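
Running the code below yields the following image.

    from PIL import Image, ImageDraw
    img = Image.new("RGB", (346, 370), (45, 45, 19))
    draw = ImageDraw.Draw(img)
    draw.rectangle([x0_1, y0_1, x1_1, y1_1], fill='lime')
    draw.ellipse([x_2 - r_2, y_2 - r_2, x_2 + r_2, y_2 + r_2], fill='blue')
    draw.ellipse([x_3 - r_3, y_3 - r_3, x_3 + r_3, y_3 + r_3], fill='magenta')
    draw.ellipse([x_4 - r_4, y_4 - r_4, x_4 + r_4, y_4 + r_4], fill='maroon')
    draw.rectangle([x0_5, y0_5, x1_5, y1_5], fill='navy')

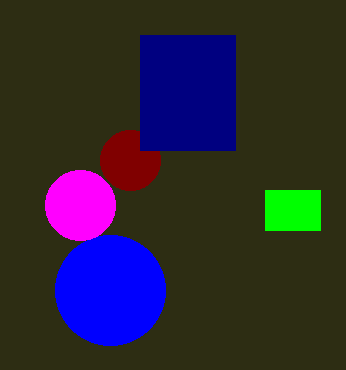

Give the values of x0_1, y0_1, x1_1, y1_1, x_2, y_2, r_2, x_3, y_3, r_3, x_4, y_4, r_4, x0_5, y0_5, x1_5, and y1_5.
x0_1 = 265
y0_1 = 190
x1_1 = 320
y1_1 = 230
x_2 = 110
y_2 = 290
r_2 = 55
x_3 = 80
y_3 = 205
r_3 = 35
x_4 = 130
y_4 = 160
r_4 = 30
x0_5 = 140
y0_5 = 35
x1_5 = 235
y1_5 = 150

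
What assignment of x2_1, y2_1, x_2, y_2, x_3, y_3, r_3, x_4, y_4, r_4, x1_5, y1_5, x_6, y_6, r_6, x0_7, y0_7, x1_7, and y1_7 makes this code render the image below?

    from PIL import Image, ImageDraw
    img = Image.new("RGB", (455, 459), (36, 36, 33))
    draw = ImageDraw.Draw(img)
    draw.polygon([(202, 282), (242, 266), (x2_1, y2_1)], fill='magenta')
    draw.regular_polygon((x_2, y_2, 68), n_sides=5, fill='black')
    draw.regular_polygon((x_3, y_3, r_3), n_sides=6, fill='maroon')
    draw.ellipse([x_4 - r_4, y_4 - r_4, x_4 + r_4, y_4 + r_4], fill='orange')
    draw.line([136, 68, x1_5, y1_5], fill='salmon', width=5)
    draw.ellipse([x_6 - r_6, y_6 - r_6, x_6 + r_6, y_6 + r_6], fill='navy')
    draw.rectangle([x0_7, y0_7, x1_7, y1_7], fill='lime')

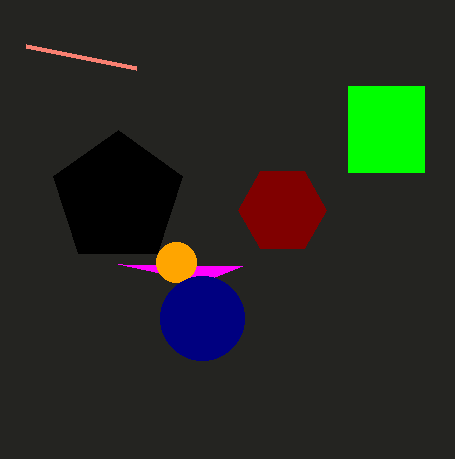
x2_1 = 118
y2_1 = 264
x_2 = 118
y_2 = 198
x_3 = 282
y_3 = 210
r_3 = 44
x_4 = 176
y_4 = 262
r_4 = 20
x1_5 = 26
y1_5 = 46
x_6 = 202
y_6 = 318
r_6 = 42
x0_7 = 348
y0_7 = 86
x1_7 = 424
y1_7 = 172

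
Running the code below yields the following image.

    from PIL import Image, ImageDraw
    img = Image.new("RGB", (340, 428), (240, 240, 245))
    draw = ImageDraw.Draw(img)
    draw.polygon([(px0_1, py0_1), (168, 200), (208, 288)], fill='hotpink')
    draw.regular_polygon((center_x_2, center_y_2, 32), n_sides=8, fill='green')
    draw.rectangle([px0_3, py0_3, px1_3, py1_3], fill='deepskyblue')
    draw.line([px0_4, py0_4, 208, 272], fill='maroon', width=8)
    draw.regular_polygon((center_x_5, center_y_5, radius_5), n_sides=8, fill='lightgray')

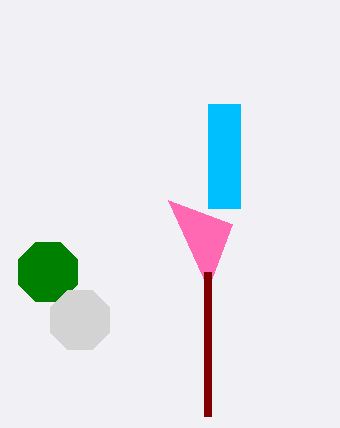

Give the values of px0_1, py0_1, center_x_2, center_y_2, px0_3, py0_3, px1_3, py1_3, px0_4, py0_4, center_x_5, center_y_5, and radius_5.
px0_1 = 232, py0_1 = 224, center_x_2 = 48, center_y_2 = 272, px0_3 = 208, py0_3 = 104, px1_3 = 240, py1_3 = 208, px0_4 = 208, py0_4 = 416, center_x_5 = 80, center_y_5 = 320, radius_5 = 32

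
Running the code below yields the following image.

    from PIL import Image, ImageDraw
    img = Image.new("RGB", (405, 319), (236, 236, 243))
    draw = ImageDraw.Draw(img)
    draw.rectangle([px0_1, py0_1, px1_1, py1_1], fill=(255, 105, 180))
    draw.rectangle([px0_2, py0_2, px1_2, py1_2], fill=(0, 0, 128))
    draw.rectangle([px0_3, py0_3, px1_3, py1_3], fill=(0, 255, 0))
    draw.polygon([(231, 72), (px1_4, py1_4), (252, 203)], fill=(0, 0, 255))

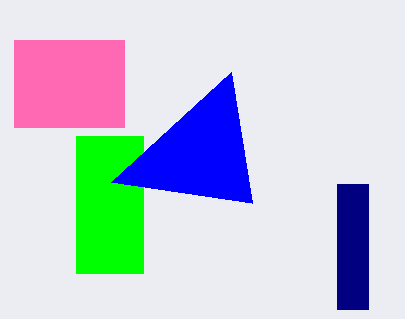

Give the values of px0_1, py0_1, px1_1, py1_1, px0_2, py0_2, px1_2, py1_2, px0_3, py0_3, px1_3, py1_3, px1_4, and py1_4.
px0_1 = 14
py0_1 = 40
px1_1 = 124
py1_1 = 127
px0_2 = 337
py0_2 = 184
px1_2 = 368
py1_2 = 309
px0_3 = 76
py0_3 = 136
px1_3 = 143
py1_3 = 273
px1_4 = 111
py1_4 = 182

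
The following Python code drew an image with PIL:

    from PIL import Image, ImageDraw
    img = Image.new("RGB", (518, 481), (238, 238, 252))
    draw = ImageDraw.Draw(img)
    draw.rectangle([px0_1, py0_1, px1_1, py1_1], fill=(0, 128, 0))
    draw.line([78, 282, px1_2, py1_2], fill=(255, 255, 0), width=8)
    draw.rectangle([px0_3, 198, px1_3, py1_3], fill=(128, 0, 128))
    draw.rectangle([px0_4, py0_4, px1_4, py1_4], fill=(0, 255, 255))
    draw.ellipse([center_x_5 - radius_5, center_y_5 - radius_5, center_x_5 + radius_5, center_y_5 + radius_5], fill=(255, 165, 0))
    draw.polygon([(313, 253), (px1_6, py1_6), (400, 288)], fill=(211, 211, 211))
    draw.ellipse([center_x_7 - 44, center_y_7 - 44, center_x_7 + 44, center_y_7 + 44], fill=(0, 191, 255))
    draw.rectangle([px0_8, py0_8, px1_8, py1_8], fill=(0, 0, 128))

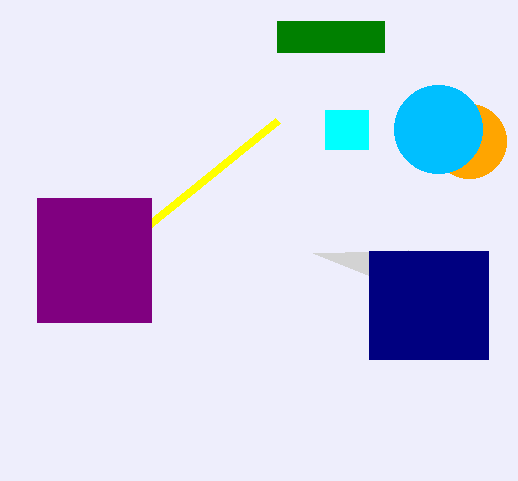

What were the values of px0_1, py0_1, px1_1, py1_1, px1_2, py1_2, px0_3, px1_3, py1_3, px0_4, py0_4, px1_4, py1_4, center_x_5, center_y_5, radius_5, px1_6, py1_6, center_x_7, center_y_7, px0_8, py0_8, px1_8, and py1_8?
px0_1 = 277
py0_1 = 21
px1_1 = 384
py1_1 = 52
px1_2 = 278
py1_2 = 120
px0_3 = 37
px1_3 = 151
py1_3 = 322
px0_4 = 325
py0_4 = 110
px1_4 = 368
py1_4 = 149
center_x_5 = 469
center_y_5 = 141
radius_5 = 37
px1_6 = 408
py1_6 = 250
center_x_7 = 438
center_y_7 = 129
px0_8 = 369
py0_8 = 251
px1_8 = 488
py1_8 = 359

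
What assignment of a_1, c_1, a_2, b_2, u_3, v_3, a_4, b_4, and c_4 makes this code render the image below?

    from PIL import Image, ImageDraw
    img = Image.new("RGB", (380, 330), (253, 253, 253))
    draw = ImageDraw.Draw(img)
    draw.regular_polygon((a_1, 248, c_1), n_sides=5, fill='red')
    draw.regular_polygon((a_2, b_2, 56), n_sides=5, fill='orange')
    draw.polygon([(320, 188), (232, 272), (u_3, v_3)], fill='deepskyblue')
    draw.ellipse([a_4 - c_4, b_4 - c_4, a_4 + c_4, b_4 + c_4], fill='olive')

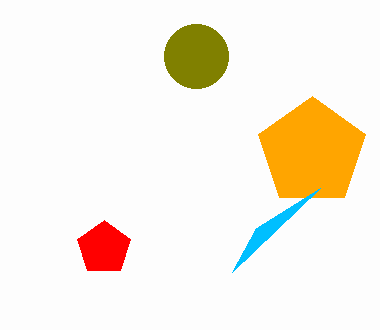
a_1 = 104
c_1 = 28
a_2 = 312
b_2 = 152
u_3 = 256
v_3 = 228
a_4 = 196
b_4 = 56
c_4 = 32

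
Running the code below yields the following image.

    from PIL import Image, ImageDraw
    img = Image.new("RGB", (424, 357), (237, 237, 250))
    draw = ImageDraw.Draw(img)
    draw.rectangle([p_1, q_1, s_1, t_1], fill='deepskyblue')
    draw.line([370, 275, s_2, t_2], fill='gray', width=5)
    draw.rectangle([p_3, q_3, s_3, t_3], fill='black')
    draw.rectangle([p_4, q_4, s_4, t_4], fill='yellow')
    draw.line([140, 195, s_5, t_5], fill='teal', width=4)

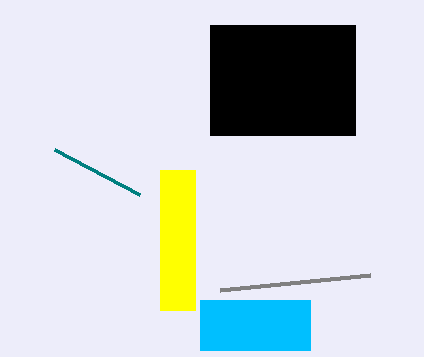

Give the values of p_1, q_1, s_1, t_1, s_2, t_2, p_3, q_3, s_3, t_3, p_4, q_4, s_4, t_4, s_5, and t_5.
p_1 = 200
q_1 = 300
s_1 = 310
t_1 = 350
s_2 = 220
t_2 = 290
p_3 = 210
q_3 = 25
s_3 = 355
t_3 = 135
p_4 = 160
q_4 = 170
s_4 = 195
t_4 = 310
s_5 = 55
t_5 = 150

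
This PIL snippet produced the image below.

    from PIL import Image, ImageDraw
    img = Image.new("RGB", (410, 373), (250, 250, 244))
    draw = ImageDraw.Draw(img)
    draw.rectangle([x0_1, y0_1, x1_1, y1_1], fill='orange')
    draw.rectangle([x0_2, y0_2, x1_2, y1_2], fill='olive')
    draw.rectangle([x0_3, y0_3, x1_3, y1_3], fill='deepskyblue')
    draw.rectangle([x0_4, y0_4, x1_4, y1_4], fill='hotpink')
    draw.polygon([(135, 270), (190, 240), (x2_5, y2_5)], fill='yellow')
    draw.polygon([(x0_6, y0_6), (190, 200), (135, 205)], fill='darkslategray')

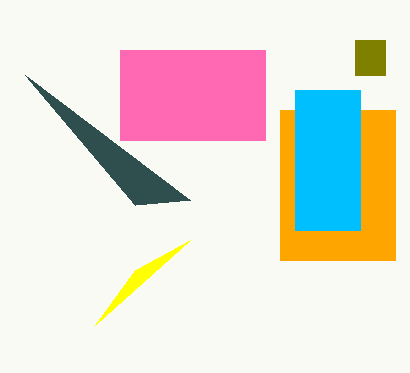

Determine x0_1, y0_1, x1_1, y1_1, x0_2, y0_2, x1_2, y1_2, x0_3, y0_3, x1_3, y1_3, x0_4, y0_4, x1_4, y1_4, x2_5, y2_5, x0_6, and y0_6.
x0_1 = 280; y0_1 = 110; x1_1 = 395; y1_1 = 260; x0_2 = 355; y0_2 = 40; x1_2 = 385; y1_2 = 75; x0_3 = 295; y0_3 = 90; x1_3 = 360; y1_3 = 230; x0_4 = 120; y0_4 = 50; x1_4 = 265; y1_4 = 140; x2_5 = 95; y2_5 = 325; x0_6 = 25; y0_6 = 75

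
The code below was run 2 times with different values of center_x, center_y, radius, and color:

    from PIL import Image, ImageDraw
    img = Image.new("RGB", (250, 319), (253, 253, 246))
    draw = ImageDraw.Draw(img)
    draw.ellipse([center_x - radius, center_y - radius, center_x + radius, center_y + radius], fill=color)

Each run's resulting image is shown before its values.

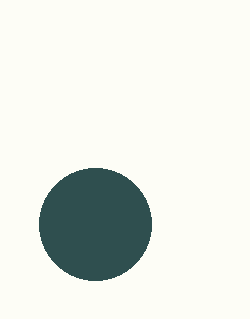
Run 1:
center_x = 95; center_y = 224; radius = 56; color = 'darkslategray'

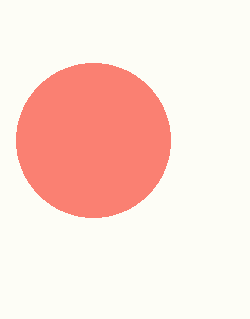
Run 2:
center_x = 93, center_y = 140, radius = 77, color = 'salmon'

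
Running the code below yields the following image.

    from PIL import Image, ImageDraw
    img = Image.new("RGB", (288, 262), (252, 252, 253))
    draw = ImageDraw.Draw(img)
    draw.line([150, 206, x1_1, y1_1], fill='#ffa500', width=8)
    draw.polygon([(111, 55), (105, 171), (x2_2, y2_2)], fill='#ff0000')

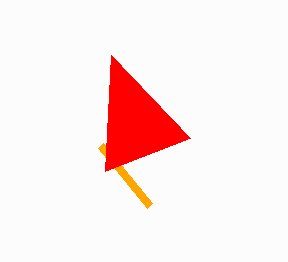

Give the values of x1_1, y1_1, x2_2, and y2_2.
x1_1 = 101; y1_1 = 146; x2_2 = 190; y2_2 = 138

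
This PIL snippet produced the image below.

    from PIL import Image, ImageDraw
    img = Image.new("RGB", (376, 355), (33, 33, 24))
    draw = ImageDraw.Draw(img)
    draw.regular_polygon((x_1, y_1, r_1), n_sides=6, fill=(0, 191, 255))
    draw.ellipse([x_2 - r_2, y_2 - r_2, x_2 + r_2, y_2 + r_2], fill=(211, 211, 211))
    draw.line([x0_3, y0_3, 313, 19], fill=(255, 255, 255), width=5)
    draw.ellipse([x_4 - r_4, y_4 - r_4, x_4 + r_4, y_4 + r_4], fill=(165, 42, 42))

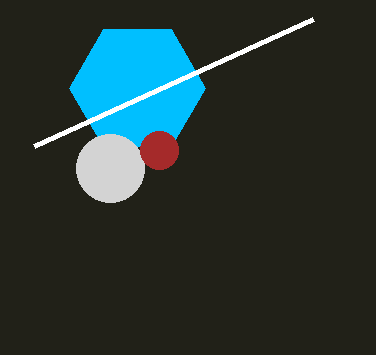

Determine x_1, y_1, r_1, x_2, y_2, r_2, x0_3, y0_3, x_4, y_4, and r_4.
x_1 = 137, y_1 = 88, r_1 = 68, x_2 = 110, y_2 = 168, r_2 = 34, x0_3 = 34, y0_3 = 146, x_4 = 159, y_4 = 150, r_4 = 19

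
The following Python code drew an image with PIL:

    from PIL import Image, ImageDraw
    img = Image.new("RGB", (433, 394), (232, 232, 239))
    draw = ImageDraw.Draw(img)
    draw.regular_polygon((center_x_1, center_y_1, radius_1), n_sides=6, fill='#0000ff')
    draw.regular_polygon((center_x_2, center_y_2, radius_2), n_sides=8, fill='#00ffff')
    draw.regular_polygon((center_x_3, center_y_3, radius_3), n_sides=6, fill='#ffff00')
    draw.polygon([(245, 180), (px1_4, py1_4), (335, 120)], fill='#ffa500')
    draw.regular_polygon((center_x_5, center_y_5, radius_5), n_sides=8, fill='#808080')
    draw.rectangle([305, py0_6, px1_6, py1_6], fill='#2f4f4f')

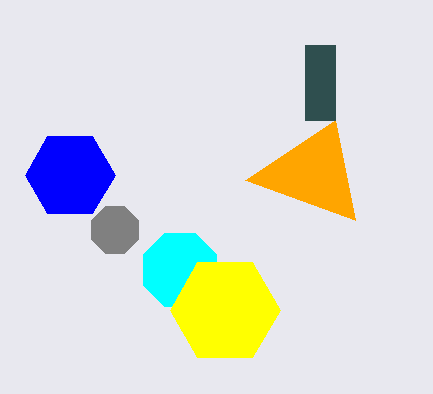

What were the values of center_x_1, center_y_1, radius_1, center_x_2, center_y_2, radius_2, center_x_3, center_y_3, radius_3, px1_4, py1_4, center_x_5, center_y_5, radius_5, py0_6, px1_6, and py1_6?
center_x_1 = 70, center_y_1 = 175, radius_1 = 45, center_x_2 = 180, center_y_2 = 270, radius_2 = 40, center_x_3 = 225, center_y_3 = 310, radius_3 = 55, px1_4 = 355, py1_4 = 220, center_x_5 = 115, center_y_5 = 230, radius_5 = 25, py0_6 = 45, px1_6 = 335, py1_6 = 120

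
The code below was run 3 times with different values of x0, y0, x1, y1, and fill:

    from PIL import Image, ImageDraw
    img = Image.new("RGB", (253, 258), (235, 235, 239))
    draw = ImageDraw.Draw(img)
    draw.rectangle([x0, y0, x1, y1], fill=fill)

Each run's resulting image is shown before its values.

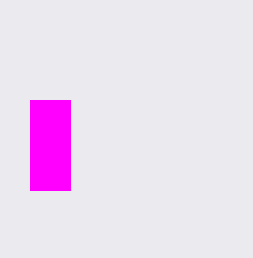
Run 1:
x0 = 30
y0 = 100
x1 = 70
y1 = 190
fill = 'magenta'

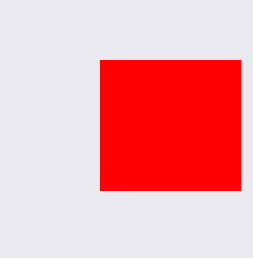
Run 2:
x0 = 100
y0 = 60
x1 = 240
y1 = 190
fill = 'red'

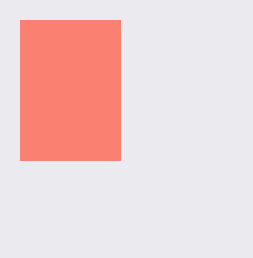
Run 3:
x0 = 20, y0 = 20, x1 = 120, y1 = 160, fill = 'salmon'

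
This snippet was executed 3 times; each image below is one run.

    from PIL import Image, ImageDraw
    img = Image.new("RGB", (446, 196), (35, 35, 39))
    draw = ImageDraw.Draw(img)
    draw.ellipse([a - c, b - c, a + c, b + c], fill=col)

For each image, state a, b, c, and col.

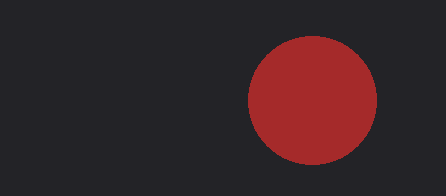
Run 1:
a = 312; b = 100; c = 64; col = 'brown'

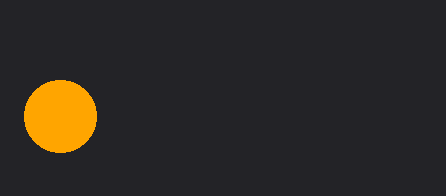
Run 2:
a = 60; b = 116; c = 36; col = 'orange'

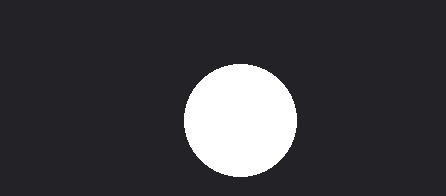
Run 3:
a = 240, b = 120, c = 56, col = 'white'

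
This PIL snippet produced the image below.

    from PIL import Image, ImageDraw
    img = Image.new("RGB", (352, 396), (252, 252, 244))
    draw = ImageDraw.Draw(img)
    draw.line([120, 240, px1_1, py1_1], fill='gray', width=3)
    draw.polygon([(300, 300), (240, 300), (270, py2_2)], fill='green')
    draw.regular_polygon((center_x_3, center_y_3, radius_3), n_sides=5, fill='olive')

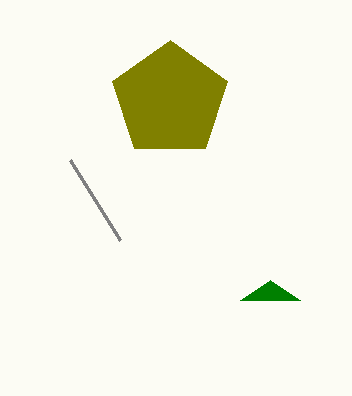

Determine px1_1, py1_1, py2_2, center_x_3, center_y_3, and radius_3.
px1_1 = 70; py1_1 = 160; py2_2 = 280; center_x_3 = 170; center_y_3 = 100; radius_3 = 60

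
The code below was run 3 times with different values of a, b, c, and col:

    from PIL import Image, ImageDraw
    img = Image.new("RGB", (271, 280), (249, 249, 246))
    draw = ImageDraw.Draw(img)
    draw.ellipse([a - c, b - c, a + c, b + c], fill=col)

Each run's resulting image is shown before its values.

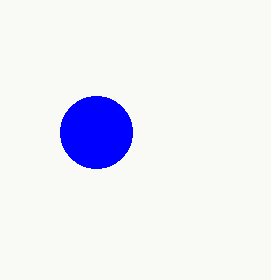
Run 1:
a = 96
b = 132
c = 36
col = 'blue'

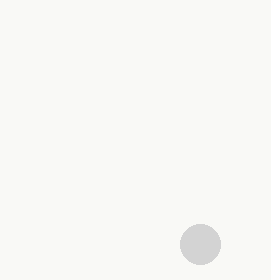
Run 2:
a = 200
b = 244
c = 20
col = 'lightgray'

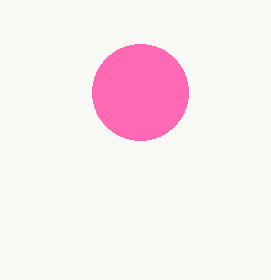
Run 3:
a = 140
b = 92
c = 48
col = 'hotpink'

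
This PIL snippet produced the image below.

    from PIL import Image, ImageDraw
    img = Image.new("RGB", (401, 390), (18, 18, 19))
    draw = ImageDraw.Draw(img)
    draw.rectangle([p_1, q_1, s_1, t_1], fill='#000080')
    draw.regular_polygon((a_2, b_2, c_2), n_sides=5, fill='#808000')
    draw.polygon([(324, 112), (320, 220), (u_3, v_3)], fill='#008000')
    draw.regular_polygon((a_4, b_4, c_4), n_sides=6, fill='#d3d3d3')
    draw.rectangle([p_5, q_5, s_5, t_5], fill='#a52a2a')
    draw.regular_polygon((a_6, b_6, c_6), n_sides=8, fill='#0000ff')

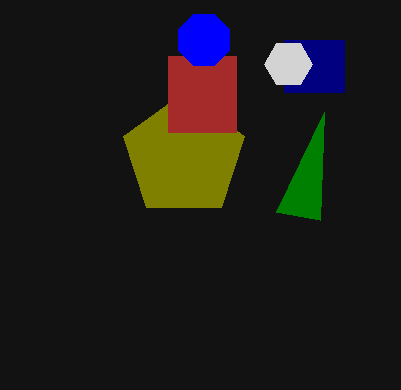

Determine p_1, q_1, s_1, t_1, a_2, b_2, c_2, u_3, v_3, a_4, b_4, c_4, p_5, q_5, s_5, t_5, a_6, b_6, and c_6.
p_1 = 284; q_1 = 40; s_1 = 344; t_1 = 92; a_2 = 184; b_2 = 156; c_2 = 64; u_3 = 276; v_3 = 212; a_4 = 288; b_4 = 64; c_4 = 24; p_5 = 168; q_5 = 56; s_5 = 236; t_5 = 132; a_6 = 204; b_6 = 40; c_6 = 28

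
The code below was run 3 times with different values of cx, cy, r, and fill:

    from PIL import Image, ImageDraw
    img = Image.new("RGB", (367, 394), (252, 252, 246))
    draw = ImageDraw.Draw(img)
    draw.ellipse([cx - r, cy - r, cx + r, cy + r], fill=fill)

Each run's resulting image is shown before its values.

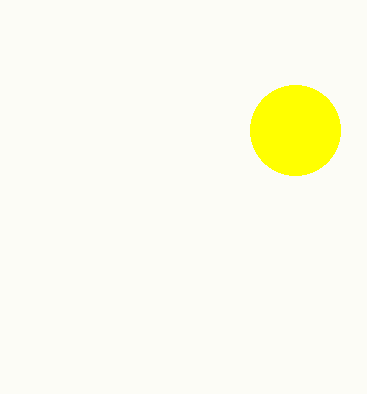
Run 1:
cx = 295; cy = 130; r = 45; fill = 'yellow'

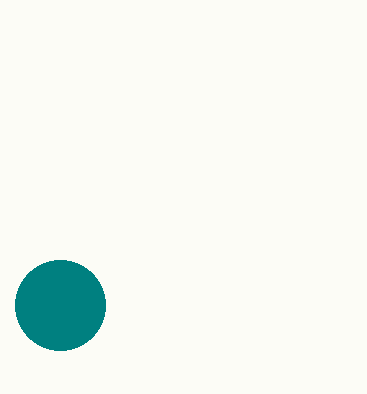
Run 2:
cx = 60
cy = 305
r = 45
fill = 'teal'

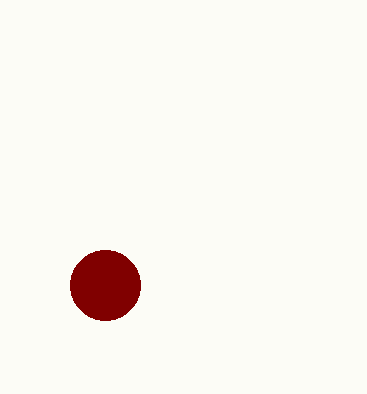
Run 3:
cx = 105; cy = 285; r = 35; fill = 'maroon'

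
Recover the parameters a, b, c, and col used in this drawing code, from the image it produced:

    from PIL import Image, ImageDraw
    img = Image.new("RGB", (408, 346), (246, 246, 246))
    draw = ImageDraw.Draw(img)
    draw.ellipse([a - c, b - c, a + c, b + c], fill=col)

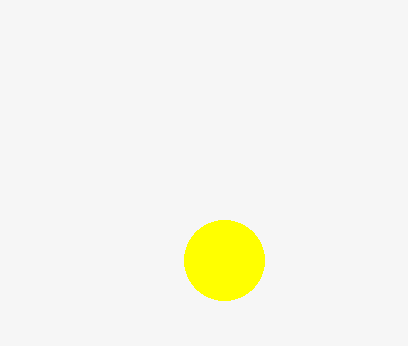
a = 224; b = 260; c = 40; col = 'yellow'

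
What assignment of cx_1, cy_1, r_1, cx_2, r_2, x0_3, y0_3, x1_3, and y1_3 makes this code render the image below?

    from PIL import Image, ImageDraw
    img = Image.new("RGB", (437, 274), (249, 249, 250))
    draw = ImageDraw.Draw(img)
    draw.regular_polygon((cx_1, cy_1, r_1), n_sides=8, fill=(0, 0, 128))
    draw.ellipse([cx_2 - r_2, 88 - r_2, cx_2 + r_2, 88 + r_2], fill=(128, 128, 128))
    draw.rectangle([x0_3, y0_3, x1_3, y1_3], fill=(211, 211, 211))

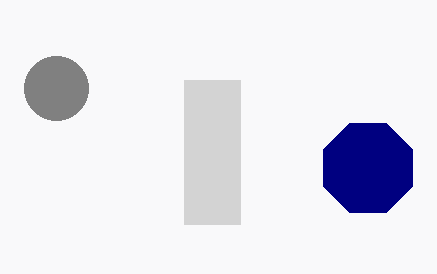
cx_1 = 368, cy_1 = 168, r_1 = 48, cx_2 = 56, r_2 = 32, x0_3 = 184, y0_3 = 80, x1_3 = 240, y1_3 = 224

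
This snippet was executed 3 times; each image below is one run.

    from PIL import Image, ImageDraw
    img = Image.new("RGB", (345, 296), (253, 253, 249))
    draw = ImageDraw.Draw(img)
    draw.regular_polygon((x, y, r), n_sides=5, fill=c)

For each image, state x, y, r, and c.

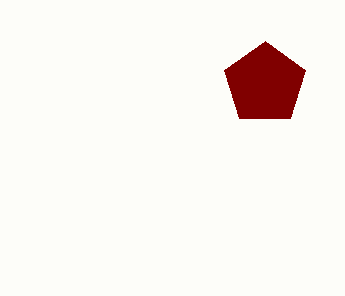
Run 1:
x = 265; y = 84; r = 43; c = 'maroon'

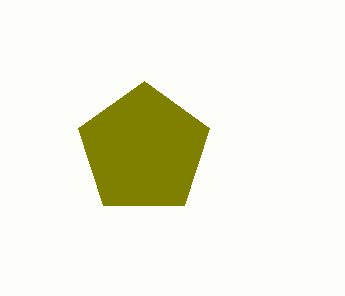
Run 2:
x = 144; y = 150; r = 69; c = 'olive'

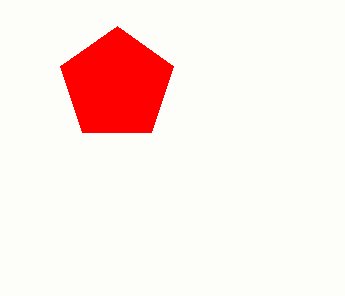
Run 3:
x = 117, y = 85, r = 59, c = 'red'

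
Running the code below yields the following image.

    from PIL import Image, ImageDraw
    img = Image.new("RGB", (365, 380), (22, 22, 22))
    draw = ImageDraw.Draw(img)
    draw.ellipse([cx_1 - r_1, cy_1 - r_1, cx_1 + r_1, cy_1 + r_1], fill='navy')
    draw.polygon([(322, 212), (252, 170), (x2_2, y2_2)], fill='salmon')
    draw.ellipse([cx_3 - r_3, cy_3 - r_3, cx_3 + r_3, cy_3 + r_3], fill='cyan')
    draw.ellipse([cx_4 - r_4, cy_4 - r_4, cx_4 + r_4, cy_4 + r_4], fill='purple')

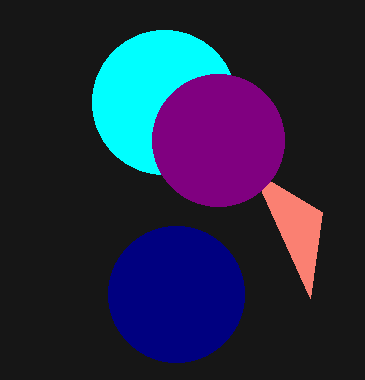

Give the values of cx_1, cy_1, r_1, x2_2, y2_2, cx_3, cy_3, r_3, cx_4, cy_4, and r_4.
cx_1 = 176; cy_1 = 294; r_1 = 68; x2_2 = 310; y2_2 = 298; cx_3 = 164; cy_3 = 102; r_3 = 72; cx_4 = 218; cy_4 = 140; r_4 = 66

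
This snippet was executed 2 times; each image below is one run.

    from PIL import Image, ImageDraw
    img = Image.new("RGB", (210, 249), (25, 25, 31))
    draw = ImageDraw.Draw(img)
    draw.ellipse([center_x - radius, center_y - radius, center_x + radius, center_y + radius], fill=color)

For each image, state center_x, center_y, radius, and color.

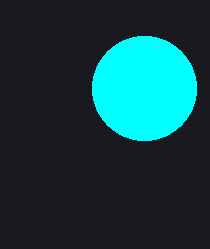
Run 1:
center_x = 144; center_y = 88; radius = 52; color = 'cyan'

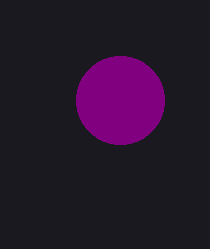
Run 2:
center_x = 120
center_y = 100
radius = 44
color = 'purple'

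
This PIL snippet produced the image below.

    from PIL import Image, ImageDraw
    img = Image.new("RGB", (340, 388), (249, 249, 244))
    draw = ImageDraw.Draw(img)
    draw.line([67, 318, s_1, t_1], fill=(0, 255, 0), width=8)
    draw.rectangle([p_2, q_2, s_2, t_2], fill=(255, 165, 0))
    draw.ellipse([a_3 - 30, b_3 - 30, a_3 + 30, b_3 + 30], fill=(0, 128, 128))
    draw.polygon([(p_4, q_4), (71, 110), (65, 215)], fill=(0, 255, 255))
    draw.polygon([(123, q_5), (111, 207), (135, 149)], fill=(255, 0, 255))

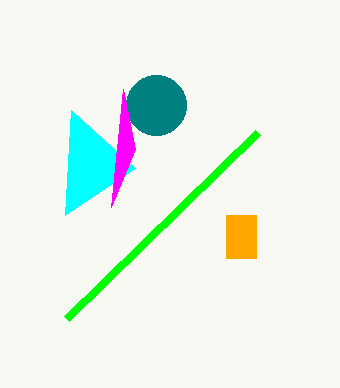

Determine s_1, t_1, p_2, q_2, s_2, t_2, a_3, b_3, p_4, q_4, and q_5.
s_1 = 258, t_1 = 132, p_2 = 226, q_2 = 215, s_2 = 256, t_2 = 258, a_3 = 156, b_3 = 105, p_4 = 135, q_4 = 168, q_5 = 89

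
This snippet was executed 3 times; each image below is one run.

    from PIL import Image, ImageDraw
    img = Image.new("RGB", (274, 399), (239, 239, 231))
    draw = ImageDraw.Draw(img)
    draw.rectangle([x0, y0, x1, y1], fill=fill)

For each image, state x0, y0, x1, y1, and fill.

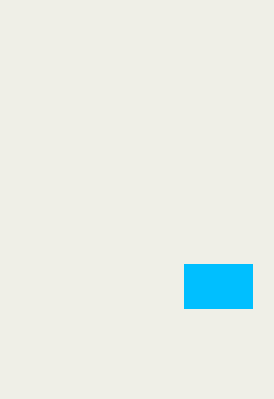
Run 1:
x0 = 184; y0 = 264; x1 = 252; y1 = 308; fill = 'deepskyblue'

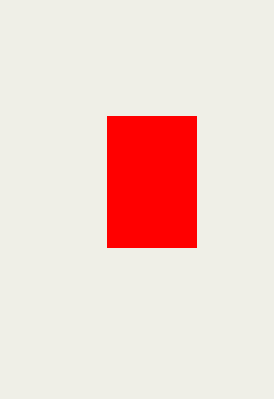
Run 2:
x0 = 107
y0 = 116
x1 = 196
y1 = 247
fill = 'red'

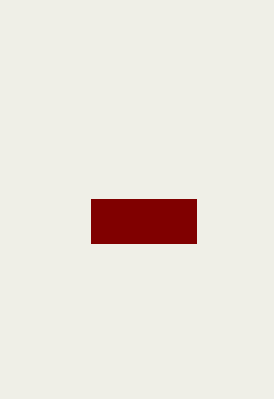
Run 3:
x0 = 91, y0 = 199, x1 = 196, y1 = 243, fill = 'maroon'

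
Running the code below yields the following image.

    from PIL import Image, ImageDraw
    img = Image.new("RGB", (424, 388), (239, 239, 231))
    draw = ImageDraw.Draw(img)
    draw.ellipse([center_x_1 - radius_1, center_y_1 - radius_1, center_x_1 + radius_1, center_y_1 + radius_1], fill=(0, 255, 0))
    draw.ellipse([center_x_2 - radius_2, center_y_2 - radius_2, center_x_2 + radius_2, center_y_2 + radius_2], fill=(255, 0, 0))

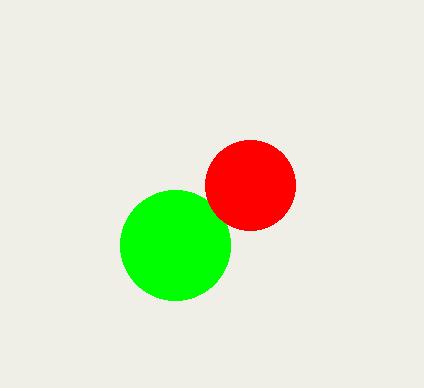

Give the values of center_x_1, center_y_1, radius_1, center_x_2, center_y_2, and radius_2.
center_x_1 = 175
center_y_1 = 245
radius_1 = 55
center_x_2 = 250
center_y_2 = 185
radius_2 = 45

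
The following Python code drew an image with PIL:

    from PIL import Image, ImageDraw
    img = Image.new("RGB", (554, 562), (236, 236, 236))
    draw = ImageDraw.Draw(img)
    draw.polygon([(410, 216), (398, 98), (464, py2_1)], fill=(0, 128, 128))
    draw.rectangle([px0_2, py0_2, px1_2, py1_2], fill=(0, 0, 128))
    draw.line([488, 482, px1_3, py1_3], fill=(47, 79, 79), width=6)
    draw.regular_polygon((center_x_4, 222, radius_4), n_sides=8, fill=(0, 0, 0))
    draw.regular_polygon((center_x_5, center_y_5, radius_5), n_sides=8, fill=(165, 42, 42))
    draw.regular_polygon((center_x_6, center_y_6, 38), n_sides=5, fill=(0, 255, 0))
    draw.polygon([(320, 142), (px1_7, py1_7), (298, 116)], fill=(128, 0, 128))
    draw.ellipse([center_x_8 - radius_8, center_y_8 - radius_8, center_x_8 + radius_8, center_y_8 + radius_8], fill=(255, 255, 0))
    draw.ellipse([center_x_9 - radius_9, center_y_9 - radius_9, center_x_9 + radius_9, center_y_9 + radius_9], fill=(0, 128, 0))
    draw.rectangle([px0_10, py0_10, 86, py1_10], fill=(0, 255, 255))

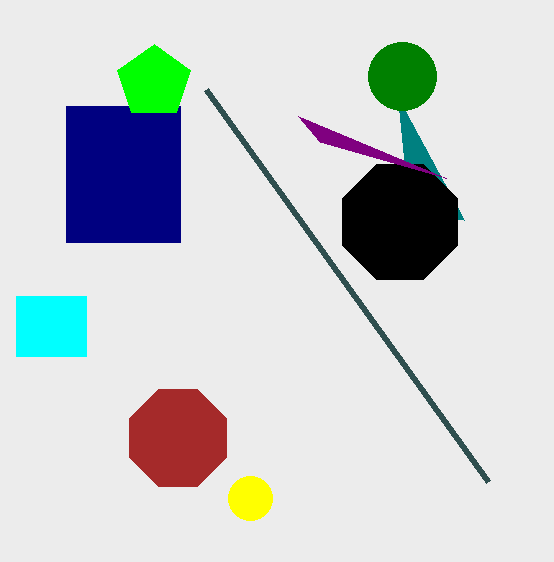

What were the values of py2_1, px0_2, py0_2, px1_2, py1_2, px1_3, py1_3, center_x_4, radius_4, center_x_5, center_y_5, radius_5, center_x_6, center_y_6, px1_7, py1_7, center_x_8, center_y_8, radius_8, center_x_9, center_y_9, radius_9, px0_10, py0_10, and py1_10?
py2_1 = 220; px0_2 = 66; py0_2 = 106; px1_2 = 180; py1_2 = 242; px1_3 = 206; py1_3 = 90; center_x_4 = 400; radius_4 = 62; center_x_5 = 178; center_y_5 = 438; radius_5 = 52; center_x_6 = 154; center_y_6 = 82; px1_7 = 446; py1_7 = 178; center_x_8 = 250; center_y_8 = 498; radius_8 = 22; center_x_9 = 402; center_y_9 = 76; radius_9 = 34; px0_10 = 16; py0_10 = 296; py1_10 = 356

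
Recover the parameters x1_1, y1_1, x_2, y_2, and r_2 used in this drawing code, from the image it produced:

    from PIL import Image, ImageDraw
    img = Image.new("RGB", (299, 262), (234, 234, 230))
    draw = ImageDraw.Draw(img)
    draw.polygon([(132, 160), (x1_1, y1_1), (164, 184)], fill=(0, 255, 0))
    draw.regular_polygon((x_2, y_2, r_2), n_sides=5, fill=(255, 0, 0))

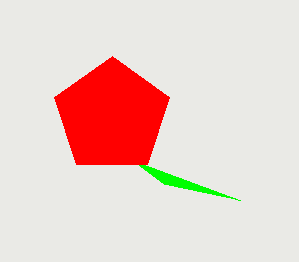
x1_1 = 240; y1_1 = 200; x_2 = 112; y_2 = 116; r_2 = 60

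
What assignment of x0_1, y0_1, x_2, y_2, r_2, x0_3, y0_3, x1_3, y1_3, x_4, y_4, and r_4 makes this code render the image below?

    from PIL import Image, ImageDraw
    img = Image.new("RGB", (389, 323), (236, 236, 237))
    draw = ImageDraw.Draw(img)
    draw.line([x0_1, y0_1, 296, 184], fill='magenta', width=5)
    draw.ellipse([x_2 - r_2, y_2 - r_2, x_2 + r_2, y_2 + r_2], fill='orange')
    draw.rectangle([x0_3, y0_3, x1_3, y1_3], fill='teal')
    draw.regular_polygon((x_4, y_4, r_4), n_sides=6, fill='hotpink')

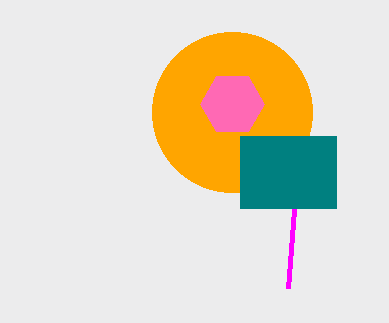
x0_1 = 288
y0_1 = 288
x_2 = 232
y_2 = 112
r_2 = 80
x0_3 = 240
y0_3 = 136
x1_3 = 336
y1_3 = 208
x_4 = 232
y_4 = 104
r_4 = 32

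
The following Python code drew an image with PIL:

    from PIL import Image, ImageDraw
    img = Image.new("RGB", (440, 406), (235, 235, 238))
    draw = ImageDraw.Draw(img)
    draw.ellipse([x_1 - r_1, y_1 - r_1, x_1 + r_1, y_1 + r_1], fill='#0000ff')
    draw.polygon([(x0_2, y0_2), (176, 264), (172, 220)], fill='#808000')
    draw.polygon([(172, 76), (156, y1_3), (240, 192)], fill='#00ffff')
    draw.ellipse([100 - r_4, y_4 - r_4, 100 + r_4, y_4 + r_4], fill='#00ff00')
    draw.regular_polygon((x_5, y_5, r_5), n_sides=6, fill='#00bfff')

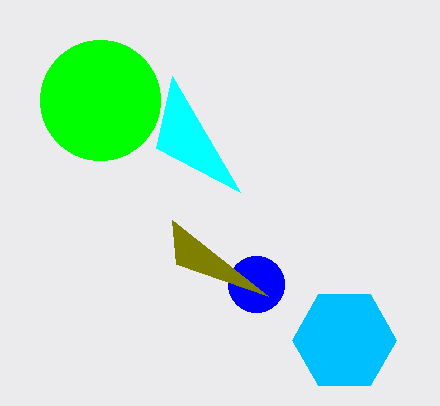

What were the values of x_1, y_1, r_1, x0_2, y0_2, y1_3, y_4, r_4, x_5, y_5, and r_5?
x_1 = 256, y_1 = 284, r_1 = 28, x0_2 = 268, y0_2 = 296, y1_3 = 148, y_4 = 100, r_4 = 60, x_5 = 344, y_5 = 340, r_5 = 52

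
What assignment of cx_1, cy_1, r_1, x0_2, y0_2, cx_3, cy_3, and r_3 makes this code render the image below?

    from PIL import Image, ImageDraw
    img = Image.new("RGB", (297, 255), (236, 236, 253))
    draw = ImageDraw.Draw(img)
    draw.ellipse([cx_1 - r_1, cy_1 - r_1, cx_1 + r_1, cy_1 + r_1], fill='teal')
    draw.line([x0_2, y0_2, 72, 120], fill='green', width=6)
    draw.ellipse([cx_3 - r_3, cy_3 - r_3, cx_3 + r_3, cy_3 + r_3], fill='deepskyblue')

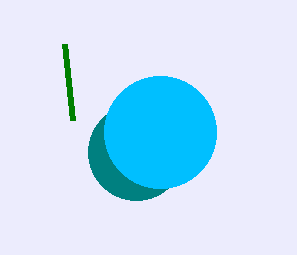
cx_1 = 136; cy_1 = 152; r_1 = 48; x0_2 = 64; y0_2 = 44; cx_3 = 160; cy_3 = 132; r_3 = 56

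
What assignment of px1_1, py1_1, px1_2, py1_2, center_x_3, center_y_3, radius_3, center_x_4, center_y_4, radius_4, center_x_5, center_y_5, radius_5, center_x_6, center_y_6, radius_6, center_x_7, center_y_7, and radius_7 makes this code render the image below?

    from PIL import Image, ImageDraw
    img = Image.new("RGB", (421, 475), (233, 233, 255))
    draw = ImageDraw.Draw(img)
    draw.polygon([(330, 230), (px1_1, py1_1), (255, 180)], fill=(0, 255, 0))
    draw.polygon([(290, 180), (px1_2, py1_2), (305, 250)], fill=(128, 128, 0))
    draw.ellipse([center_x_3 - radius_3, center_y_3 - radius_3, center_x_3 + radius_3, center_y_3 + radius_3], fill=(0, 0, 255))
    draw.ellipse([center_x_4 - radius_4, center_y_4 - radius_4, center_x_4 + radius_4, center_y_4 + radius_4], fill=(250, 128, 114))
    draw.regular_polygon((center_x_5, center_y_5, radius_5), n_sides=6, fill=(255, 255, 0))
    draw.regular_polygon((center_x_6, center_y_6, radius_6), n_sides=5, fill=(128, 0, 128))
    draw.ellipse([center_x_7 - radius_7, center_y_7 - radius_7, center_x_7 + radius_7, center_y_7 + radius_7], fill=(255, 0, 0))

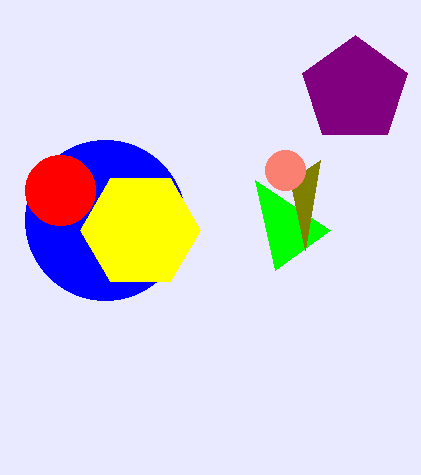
px1_1 = 275
py1_1 = 270
px1_2 = 320
py1_2 = 160
center_x_3 = 105
center_y_3 = 220
radius_3 = 80
center_x_4 = 285
center_y_4 = 170
radius_4 = 20
center_x_5 = 140
center_y_5 = 230
radius_5 = 60
center_x_6 = 355
center_y_6 = 90
radius_6 = 55
center_x_7 = 60
center_y_7 = 190
radius_7 = 35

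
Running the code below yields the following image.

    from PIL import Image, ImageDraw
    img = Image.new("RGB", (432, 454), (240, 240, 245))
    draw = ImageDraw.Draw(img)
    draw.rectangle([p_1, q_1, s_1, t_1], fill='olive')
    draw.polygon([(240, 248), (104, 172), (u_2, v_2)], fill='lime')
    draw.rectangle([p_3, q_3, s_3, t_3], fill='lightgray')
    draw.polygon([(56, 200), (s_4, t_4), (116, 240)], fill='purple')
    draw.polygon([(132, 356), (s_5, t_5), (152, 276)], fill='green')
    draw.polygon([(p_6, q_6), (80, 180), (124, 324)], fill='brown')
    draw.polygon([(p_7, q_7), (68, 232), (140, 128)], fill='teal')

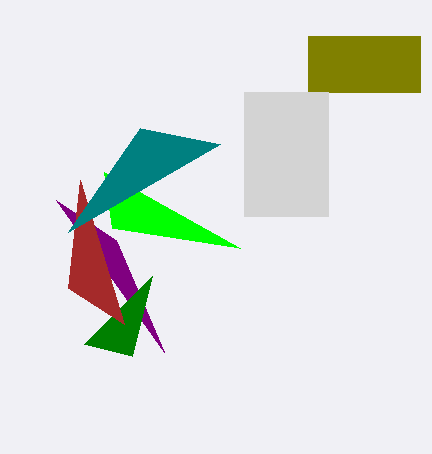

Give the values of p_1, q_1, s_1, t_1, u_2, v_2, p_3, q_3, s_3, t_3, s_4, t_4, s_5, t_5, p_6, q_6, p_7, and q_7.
p_1 = 308, q_1 = 36, s_1 = 420, t_1 = 92, u_2 = 112, v_2 = 228, p_3 = 244, q_3 = 92, s_3 = 328, t_3 = 216, s_4 = 164, t_4 = 352, s_5 = 84, t_5 = 344, p_6 = 68, q_6 = 288, p_7 = 220, q_7 = 144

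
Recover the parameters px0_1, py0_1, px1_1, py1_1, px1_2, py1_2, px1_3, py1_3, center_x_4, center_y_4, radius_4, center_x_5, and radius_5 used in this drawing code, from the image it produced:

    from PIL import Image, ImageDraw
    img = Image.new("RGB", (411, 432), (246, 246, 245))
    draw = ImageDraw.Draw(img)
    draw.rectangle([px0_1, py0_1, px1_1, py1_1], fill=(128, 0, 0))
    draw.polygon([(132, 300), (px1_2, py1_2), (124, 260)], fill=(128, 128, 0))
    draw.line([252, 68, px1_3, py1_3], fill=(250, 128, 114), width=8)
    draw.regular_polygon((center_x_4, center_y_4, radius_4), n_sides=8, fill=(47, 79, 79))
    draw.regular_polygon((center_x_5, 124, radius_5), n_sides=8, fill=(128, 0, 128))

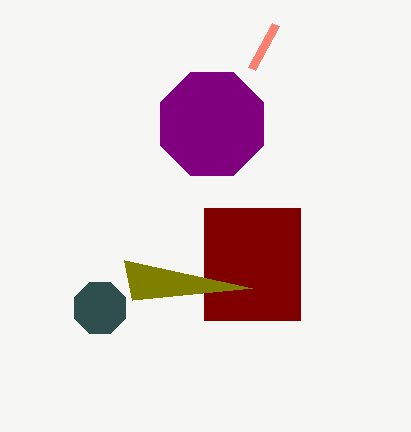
px0_1 = 204
py0_1 = 208
px1_1 = 300
py1_1 = 320
px1_2 = 252
py1_2 = 288
px1_3 = 276
py1_3 = 24
center_x_4 = 100
center_y_4 = 308
radius_4 = 28
center_x_5 = 212
radius_5 = 56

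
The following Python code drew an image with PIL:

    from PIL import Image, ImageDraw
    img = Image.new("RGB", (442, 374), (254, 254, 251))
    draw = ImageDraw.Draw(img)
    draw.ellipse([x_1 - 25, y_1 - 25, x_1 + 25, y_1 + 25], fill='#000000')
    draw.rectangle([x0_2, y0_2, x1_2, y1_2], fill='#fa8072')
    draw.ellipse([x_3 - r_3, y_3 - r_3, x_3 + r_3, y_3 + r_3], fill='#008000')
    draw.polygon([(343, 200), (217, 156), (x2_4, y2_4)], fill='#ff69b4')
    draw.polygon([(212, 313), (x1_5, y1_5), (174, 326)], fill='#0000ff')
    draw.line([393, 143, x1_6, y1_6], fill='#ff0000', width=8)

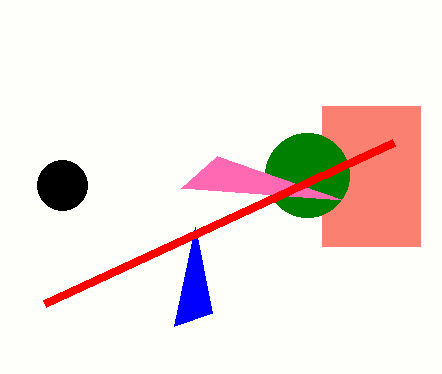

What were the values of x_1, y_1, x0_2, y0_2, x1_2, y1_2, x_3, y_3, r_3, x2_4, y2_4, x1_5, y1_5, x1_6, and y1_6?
x_1 = 62
y_1 = 185
x0_2 = 322
y0_2 = 106
x1_2 = 420
y1_2 = 246
x_3 = 307
y_3 = 175
r_3 = 42
x2_4 = 181
y2_4 = 188
x1_5 = 195
y1_5 = 227
x1_6 = 44
y1_6 = 304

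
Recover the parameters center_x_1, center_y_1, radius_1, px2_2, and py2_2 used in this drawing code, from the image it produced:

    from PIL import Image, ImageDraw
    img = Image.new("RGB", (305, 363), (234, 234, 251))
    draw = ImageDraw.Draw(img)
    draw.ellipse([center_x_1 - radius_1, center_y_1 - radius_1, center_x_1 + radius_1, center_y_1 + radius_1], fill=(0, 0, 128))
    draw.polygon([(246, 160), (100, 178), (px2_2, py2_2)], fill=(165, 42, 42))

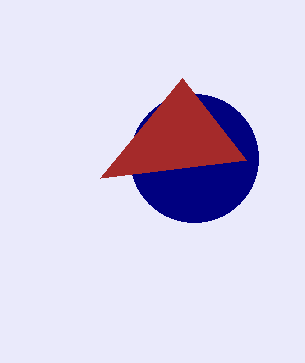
center_x_1 = 194, center_y_1 = 158, radius_1 = 64, px2_2 = 182, py2_2 = 78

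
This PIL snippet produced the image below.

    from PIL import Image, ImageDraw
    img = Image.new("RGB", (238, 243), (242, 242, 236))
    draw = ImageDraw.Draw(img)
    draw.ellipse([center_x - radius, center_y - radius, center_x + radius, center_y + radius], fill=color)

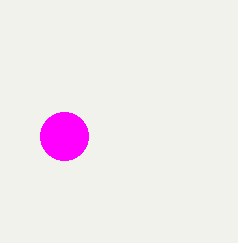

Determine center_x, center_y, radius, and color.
center_x = 64
center_y = 136
radius = 24
color = 'magenta'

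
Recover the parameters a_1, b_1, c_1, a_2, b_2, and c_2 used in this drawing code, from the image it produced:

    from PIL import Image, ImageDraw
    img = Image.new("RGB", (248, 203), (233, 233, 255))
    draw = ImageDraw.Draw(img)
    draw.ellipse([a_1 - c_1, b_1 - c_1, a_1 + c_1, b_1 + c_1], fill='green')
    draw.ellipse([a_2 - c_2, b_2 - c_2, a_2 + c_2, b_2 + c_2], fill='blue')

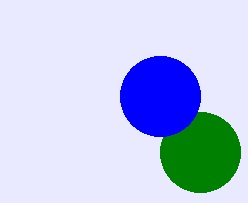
a_1 = 200, b_1 = 152, c_1 = 40, a_2 = 160, b_2 = 96, c_2 = 40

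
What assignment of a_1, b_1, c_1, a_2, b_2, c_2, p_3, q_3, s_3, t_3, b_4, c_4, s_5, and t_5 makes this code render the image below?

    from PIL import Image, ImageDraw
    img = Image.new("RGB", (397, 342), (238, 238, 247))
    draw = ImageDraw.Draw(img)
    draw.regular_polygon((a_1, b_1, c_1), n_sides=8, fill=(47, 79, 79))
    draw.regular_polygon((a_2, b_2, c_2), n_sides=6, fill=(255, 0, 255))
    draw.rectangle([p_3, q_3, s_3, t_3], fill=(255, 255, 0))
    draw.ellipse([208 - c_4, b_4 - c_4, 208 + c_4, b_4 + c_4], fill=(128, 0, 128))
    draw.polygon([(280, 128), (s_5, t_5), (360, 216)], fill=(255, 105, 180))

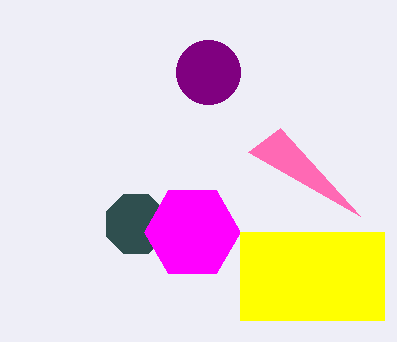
a_1 = 136, b_1 = 224, c_1 = 32, a_2 = 192, b_2 = 232, c_2 = 48, p_3 = 240, q_3 = 232, s_3 = 384, t_3 = 320, b_4 = 72, c_4 = 32, s_5 = 248, t_5 = 152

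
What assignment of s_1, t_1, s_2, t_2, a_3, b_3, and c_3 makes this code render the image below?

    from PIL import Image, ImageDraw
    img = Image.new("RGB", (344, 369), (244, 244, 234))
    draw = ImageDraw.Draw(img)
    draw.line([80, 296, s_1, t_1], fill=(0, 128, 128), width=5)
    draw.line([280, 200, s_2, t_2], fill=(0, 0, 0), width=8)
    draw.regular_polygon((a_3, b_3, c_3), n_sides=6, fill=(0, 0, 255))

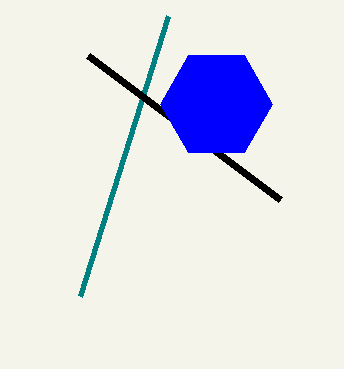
s_1 = 168, t_1 = 16, s_2 = 88, t_2 = 56, a_3 = 216, b_3 = 104, c_3 = 56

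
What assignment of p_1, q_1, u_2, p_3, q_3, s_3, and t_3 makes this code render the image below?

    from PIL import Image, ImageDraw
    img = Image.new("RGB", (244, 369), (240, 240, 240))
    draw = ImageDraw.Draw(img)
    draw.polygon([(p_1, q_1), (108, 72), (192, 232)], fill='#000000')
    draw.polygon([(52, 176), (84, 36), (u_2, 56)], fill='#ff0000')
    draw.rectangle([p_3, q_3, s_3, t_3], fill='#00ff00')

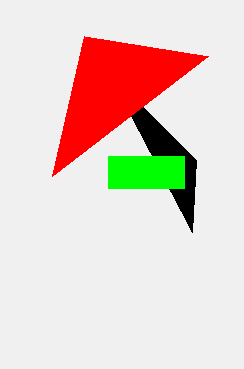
p_1 = 196
q_1 = 160
u_2 = 208
p_3 = 108
q_3 = 156
s_3 = 184
t_3 = 188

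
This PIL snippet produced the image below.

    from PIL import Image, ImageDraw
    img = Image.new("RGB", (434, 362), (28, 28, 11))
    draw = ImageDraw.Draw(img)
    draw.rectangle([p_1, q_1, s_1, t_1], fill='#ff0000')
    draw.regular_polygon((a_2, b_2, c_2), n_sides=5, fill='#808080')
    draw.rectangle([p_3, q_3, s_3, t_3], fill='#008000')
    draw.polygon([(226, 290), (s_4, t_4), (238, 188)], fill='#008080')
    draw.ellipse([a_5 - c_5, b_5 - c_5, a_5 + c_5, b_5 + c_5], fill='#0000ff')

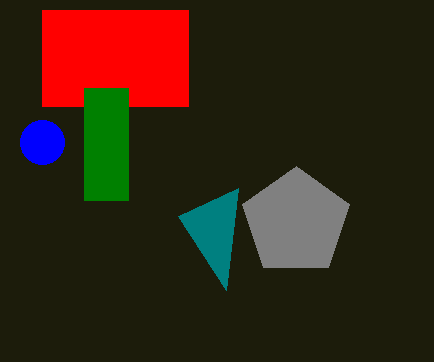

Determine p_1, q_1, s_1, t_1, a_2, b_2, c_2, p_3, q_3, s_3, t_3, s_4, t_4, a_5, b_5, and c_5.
p_1 = 42
q_1 = 10
s_1 = 188
t_1 = 106
a_2 = 296
b_2 = 222
c_2 = 56
p_3 = 84
q_3 = 88
s_3 = 128
t_3 = 200
s_4 = 178
t_4 = 216
a_5 = 42
b_5 = 142
c_5 = 22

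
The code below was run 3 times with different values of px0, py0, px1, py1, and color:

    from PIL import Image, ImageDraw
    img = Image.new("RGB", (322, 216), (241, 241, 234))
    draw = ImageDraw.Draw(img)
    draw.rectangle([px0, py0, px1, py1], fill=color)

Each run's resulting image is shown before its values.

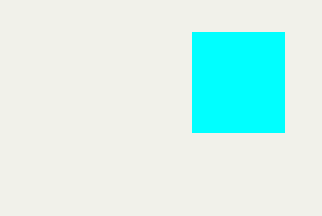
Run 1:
px0 = 192
py0 = 32
px1 = 284
py1 = 132
color = 'cyan'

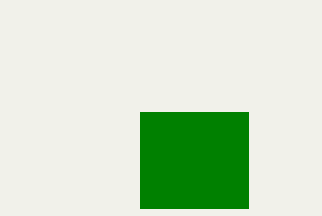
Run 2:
px0 = 140, py0 = 112, px1 = 248, py1 = 208, color = 'green'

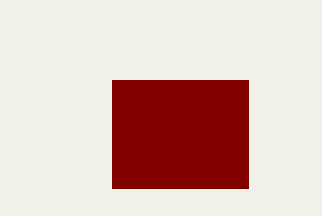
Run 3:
px0 = 112; py0 = 80; px1 = 248; py1 = 188; color = 'maroon'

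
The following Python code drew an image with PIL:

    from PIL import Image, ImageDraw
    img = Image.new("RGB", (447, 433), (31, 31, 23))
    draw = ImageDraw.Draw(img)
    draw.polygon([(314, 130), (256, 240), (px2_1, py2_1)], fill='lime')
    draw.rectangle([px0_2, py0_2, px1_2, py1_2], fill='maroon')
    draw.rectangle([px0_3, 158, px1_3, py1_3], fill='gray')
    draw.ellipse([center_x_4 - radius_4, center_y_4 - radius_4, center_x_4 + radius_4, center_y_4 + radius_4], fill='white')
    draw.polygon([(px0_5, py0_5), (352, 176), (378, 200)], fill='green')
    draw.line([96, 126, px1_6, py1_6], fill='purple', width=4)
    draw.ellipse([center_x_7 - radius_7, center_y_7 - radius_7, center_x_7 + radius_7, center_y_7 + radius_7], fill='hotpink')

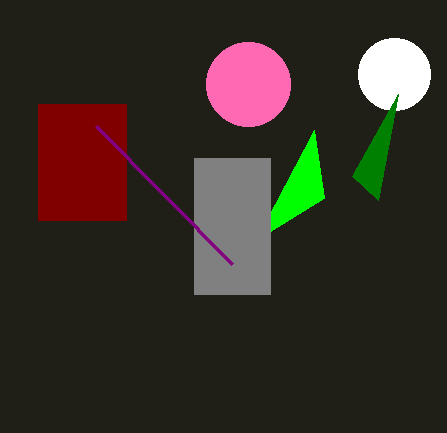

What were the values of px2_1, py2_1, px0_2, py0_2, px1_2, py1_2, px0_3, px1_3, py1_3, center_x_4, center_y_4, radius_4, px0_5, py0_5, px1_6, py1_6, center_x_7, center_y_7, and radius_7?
px2_1 = 324, py2_1 = 198, px0_2 = 38, py0_2 = 104, px1_2 = 126, py1_2 = 220, px0_3 = 194, px1_3 = 270, py1_3 = 294, center_x_4 = 394, center_y_4 = 74, radius_4 = 36, px0_5 = 398, py0_5 = 94, px1_6 = 232, py1_6 = 264, center_x_7 = 248, center_y_7 = 84, radius_7 = 42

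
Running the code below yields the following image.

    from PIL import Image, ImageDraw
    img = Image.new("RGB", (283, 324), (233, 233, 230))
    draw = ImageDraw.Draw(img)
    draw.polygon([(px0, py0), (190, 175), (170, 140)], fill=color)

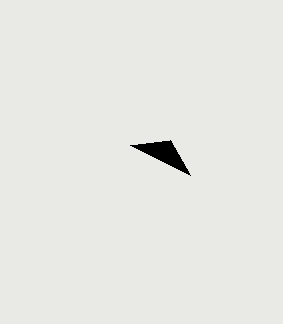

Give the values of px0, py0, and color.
px0 = 130
py0 = 145
color = 'black'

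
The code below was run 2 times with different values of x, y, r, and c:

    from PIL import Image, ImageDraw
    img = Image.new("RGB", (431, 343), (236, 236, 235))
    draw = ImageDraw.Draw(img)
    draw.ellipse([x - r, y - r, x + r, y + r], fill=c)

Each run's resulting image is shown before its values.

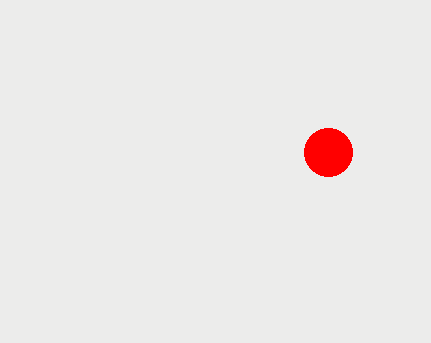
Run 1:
x = 328
y = 152
r = 24
c = 'red'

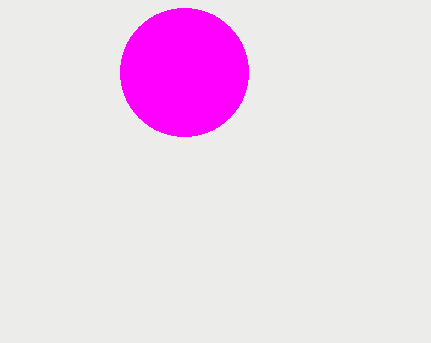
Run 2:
x = 184, y = 72, r = 64, c = 'magenta'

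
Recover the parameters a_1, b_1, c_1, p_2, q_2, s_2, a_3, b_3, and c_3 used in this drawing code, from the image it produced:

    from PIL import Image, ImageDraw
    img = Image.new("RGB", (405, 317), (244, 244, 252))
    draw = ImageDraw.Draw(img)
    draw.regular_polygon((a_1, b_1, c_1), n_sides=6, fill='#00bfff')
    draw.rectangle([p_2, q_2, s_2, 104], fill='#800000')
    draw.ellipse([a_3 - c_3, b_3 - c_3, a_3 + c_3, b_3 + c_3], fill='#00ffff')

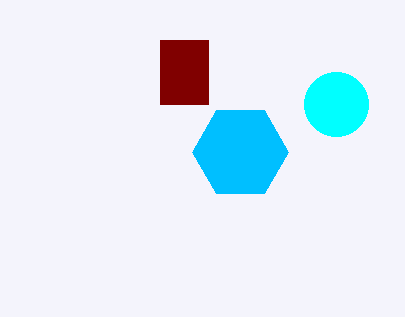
a_1 = 240
b_1 = 152
c_1 = 48
p_2 = 160
q_2 = 40
s_2 = 208
a_3 = 336
b_3 = 104
c_3 = 32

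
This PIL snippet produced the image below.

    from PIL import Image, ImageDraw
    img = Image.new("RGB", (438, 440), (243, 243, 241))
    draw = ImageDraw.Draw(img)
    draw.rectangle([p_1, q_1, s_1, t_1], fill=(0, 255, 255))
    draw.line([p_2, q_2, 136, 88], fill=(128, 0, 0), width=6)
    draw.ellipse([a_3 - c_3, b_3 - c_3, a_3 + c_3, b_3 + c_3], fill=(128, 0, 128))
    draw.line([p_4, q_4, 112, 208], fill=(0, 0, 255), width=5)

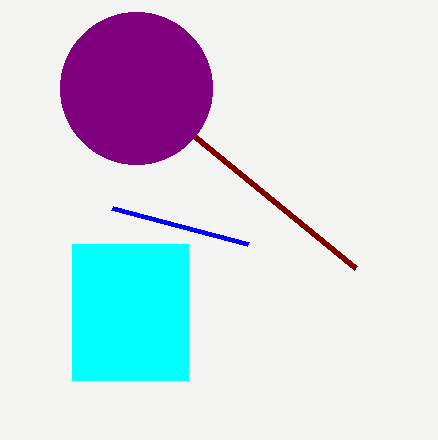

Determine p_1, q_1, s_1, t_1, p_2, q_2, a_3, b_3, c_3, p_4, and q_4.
p_1 = 72; q_1 = 244; s_1 = 188; t_1 = 380; p_2 = 356; q_2 = 268; a_3 = 136; b_3 = 88; c_3 = 76; p_4 = 248; q_4 = 244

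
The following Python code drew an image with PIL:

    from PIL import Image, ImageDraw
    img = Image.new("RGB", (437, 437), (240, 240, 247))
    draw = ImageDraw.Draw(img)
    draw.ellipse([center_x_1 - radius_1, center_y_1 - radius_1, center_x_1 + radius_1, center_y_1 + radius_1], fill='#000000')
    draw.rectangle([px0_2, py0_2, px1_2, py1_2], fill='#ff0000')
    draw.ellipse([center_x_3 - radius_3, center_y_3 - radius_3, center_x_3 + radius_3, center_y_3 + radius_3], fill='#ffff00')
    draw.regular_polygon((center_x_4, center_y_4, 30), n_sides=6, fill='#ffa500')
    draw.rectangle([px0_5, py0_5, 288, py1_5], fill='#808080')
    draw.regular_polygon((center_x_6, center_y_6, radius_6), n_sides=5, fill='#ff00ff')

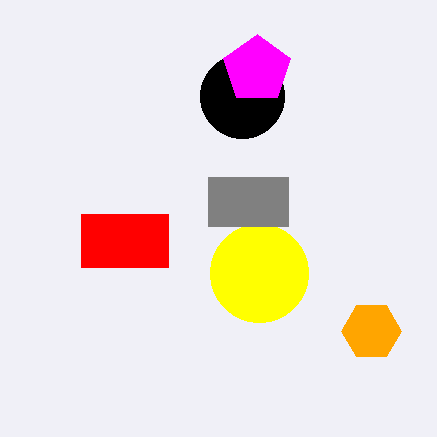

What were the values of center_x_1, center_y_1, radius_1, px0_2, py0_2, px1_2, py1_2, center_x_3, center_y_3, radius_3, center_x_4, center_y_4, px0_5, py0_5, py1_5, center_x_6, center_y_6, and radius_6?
center_x_1 = 242
center_y_1 = 96
radius_1 = 42
px0_2 = 81
py0_2 = 214
px1_2 = 168
py1_2 = 267
center_x_3 = 259
center_y_3 = 273
radius_3 = 49
center_x_4 = 371
center_y_4 = 331
px0_5 = 208
py0_5 = 177
py1_5 = 226
center_x_6 = 257
center_y_6 = 69
radius_6 = 35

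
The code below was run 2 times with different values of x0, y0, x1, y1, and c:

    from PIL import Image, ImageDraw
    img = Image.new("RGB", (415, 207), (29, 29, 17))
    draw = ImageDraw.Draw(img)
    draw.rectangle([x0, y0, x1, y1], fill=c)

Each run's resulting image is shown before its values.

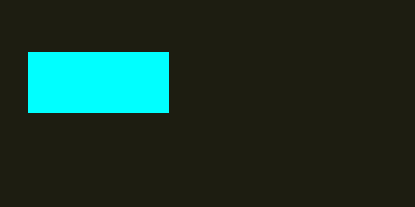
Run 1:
x0 = 28
y0 = 52
x1 = 168
y1 = 112
c = 'cyan'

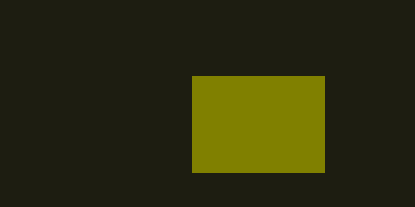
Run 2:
x0 = 192, y0 = 76, x1 = 324, y1 = 172, c = 'olive'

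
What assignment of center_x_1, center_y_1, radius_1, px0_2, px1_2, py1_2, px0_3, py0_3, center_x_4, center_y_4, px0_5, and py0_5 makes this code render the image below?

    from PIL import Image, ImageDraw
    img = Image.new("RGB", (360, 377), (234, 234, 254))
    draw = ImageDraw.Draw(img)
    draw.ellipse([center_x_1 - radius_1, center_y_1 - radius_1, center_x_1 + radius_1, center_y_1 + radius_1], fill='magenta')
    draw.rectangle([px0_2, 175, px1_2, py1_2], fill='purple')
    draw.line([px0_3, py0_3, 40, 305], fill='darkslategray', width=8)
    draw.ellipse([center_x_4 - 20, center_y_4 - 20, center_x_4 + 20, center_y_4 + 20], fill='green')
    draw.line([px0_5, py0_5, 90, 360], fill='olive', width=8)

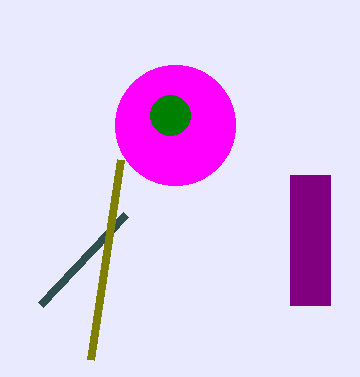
center_x_1 = 175; center_y_1 = 125; radius_1 = 60; px0_2 = 290; px1_2 = 330; py1_2 = 305; px0_3 = 125; py0_3 = 215; center_x_4 = 170; center_y_4 = 115; px0_5 = 120; py0_5 = 160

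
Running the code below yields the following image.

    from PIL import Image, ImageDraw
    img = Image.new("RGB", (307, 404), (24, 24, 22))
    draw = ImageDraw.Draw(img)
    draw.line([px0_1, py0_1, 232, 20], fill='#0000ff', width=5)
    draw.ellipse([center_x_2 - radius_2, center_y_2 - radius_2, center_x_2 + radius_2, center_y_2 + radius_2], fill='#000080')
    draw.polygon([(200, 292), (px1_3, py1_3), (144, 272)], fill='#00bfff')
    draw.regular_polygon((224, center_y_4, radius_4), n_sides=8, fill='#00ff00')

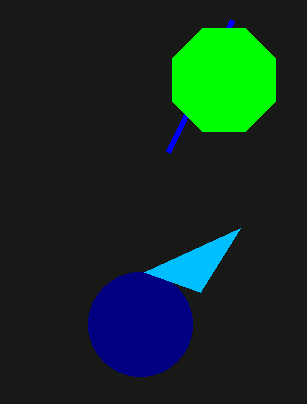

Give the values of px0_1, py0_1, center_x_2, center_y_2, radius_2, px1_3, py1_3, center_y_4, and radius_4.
px0_1 = 168
py0_1 = 152
center_x_2 = 140
center_y_2 = 324
radius_2 = 52
px1_3 = 240
py1_3 = 228
center_y_4 = 80
radius_4 = 56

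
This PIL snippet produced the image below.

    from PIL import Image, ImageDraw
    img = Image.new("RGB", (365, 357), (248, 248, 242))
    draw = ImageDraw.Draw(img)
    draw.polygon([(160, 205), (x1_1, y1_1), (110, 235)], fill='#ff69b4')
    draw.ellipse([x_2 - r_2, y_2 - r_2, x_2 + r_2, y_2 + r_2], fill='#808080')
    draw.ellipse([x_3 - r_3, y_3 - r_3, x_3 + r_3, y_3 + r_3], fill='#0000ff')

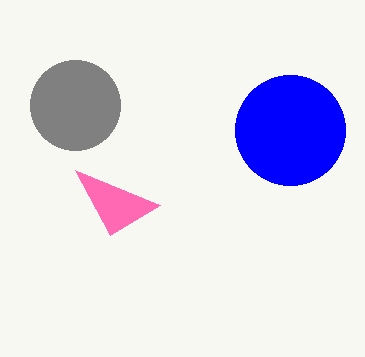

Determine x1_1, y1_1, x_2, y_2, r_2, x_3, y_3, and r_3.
x1_1 = 75, y1_1 = 170, x_2 = 75, y_2 = 105, r_2 = 45, x_3 = 290, y_3 = 130, r_3 = 55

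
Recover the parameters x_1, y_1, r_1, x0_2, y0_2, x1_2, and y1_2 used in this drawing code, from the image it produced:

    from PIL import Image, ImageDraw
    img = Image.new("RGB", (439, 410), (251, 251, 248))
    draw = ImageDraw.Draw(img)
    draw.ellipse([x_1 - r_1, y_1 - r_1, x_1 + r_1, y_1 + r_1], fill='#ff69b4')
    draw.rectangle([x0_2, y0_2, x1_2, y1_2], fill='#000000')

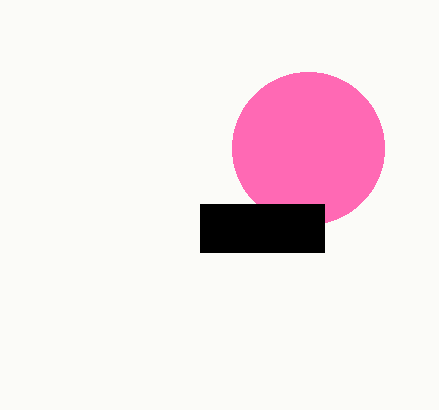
x_1 = 308; y_1 = 148; r_1 = 76; x0_2 = 200; y0_2 = 204; x1_2 = 324; y1_2 = 252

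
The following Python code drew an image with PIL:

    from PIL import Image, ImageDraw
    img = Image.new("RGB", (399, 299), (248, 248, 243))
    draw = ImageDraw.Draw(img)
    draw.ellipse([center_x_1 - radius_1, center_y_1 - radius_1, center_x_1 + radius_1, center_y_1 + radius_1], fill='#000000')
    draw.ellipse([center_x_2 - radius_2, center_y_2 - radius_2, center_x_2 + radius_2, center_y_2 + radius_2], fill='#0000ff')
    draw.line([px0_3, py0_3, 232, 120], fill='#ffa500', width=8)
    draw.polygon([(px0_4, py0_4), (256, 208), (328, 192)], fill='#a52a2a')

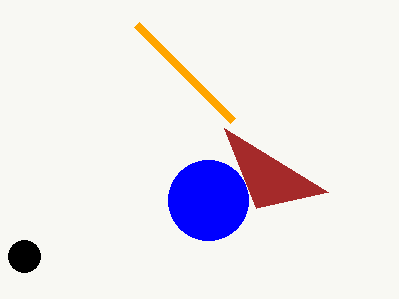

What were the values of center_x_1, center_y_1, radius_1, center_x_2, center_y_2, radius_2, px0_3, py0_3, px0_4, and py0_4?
center_x_1 = 24, center_y_1 = 256, radius_1 = 16, center_x_2 = 208, center_y_2 = 200, radius_2 = 40, px0_3 = 136, py0_3 = 24, px0_4 = 224, py0_4 = 128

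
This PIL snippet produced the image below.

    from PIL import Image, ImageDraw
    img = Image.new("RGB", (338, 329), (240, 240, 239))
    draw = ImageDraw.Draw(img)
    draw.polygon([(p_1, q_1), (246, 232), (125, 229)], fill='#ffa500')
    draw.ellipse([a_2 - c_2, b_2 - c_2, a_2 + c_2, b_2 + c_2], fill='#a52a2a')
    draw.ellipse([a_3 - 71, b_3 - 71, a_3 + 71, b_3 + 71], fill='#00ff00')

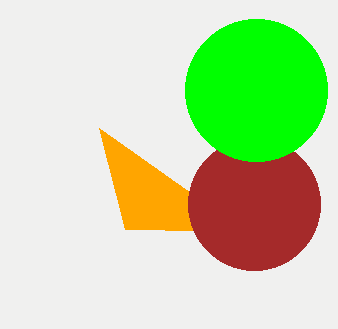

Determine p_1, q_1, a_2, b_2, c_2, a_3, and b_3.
p_1 = 99; q_1 = 128; a_2 = 254; b_2 = 204; c_2 = 66; a_3 = 256; b_3 = 90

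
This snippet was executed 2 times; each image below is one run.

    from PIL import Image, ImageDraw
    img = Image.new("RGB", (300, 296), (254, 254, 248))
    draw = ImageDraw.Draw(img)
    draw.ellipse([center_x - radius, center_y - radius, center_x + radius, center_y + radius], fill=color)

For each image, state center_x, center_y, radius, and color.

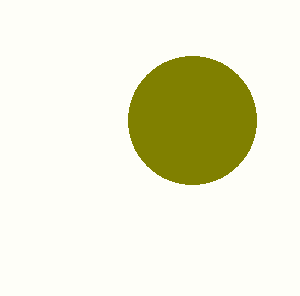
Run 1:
center_x = 192
center_y = 120
radius = 64
color = 'olive'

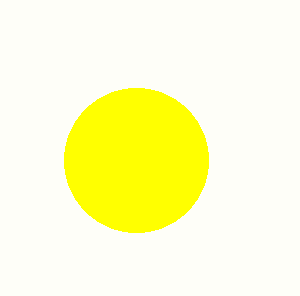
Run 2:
center_x = 136
center_y = 160
radius = 72
color = 'yellow'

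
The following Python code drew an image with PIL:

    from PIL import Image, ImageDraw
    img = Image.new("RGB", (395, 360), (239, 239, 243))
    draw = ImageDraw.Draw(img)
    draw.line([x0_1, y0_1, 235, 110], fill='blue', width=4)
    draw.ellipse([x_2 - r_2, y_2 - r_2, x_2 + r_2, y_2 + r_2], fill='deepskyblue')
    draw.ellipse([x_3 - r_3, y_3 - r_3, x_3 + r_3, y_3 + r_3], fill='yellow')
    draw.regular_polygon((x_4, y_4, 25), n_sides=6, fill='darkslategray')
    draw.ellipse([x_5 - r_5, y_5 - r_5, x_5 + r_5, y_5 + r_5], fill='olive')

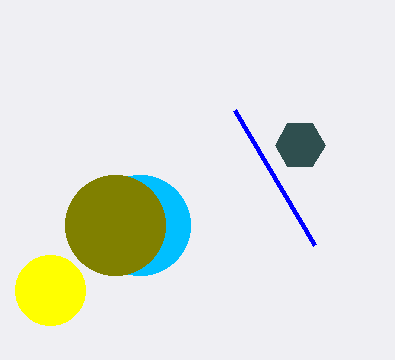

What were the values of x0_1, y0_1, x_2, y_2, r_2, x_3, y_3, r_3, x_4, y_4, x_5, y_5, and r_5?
x0_1 = 315; y0_1 = 245; x_2 = 140; y_2 = 225; r_2 = 50; x_3 = 50; y_3 = 290; r_3 = 35; x_4 = 300; y_4 = 145; x_5 = 115; y_5 = 225; r_5 = 50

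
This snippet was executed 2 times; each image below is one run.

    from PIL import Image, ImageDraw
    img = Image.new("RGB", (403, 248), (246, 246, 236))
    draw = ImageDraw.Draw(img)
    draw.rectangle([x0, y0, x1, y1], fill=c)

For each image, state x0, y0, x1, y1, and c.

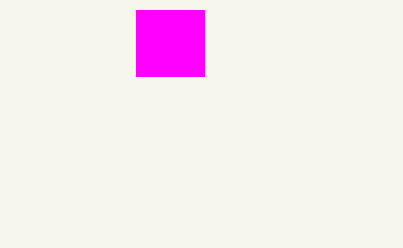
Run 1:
x0 = 136, y0 = 10, x1 = 204, y1 = 76, c = 'magenta'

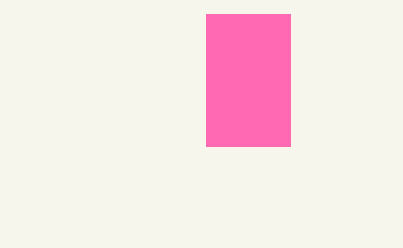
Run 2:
x0 = 206
y0 = 14
x1 = 290
y1 = 146
c = 'hotpink'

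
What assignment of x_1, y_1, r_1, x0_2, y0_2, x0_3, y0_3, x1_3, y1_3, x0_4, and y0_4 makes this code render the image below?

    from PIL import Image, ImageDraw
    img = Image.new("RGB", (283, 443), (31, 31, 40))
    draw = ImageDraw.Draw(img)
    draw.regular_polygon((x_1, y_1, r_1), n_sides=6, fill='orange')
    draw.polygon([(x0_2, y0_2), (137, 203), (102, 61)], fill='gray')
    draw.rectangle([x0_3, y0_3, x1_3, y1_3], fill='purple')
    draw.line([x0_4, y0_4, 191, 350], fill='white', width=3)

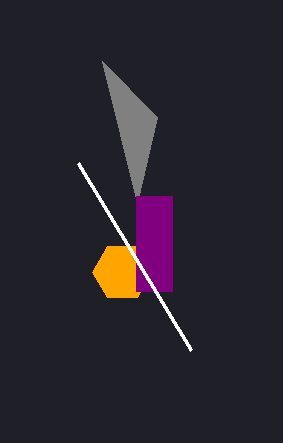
x_1 = 122; y_1 = 272; r_1 = 30; x0_2 = 157; y0_2 = 117; x0_3 = 136; y0_3 = 196; x1_3 = 172; y1_3 = 291; x0_4 = 78; y0_4 = 163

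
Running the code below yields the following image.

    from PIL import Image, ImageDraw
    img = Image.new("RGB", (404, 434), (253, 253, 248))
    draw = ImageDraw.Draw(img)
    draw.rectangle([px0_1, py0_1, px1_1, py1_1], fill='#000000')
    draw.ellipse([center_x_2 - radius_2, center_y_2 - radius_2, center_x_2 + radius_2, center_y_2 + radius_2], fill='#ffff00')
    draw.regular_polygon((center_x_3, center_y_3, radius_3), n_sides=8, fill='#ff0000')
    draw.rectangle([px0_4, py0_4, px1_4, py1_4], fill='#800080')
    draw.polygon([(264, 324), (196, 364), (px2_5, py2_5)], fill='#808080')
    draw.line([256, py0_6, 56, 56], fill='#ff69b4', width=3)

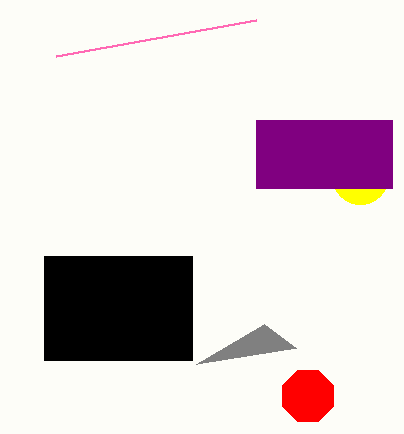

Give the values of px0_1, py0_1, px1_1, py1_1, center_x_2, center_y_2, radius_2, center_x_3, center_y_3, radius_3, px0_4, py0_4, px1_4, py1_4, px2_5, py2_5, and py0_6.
px0_1 = 44; py0_1 = 256; px1_1 = 192; py1_1 = 360; center_x_2 = 360; center_y_2 = 176; radius_2 = 28; center_x_3 = 308; center_y_3 = 396; radius_3 = 28; px0_4 = 256; py0_4 = 120; px1_4 = 392; py1_4 = 188; px2_5 = 296; py2_5 = 348; py0_6 = 20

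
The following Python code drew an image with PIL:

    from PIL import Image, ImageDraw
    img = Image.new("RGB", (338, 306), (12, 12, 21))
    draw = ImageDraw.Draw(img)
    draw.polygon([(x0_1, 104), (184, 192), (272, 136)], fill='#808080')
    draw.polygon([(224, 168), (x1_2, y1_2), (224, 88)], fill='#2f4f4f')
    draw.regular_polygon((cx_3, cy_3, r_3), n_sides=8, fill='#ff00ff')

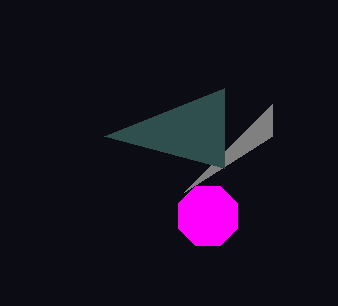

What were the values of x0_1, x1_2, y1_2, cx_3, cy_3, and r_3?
x0_1 = 272, x1_2 = 104, y1_2 = 136, cx_3 = 208, cy_3 = 216, r_3 = 32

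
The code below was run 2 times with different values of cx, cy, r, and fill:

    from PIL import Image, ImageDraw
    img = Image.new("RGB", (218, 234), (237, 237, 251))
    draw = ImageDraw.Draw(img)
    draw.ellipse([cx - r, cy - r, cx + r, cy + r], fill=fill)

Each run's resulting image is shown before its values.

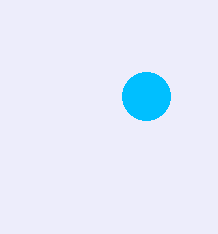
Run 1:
cx = 146; cy = 96; r = 24; fill = 'deepskyblue'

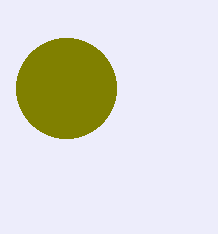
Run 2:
cx = 66, cy = 88, r = 50, fill = 'olive'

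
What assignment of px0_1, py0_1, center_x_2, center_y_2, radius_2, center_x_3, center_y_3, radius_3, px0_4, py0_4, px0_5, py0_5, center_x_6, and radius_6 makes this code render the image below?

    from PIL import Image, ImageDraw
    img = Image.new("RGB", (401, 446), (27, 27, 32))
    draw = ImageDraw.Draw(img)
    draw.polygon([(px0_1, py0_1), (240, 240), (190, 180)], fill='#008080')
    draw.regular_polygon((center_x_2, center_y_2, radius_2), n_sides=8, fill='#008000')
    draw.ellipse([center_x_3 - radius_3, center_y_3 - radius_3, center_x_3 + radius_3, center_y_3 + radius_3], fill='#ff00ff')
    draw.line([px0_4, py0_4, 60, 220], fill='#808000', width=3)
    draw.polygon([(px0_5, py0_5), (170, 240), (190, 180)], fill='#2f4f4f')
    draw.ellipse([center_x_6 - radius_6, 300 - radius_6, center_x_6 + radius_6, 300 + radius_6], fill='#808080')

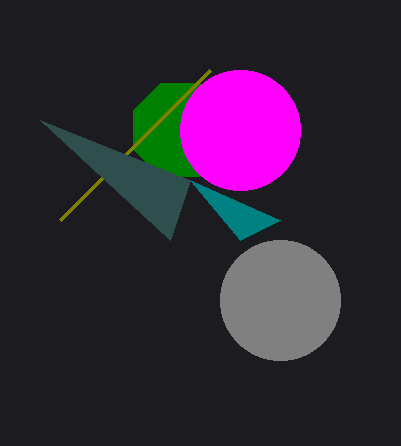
px0_1 = 280
py0_1 = 220
center_x_2 = 180
center_y_2 = 130
radius_2 = 50
center_x_3 = 240
center_y_3 = 130
radius_3 = 60
px0_4 = 210
py0_4 = 70
px0_5 = 40
py0_5 = 120
center_x_6 = 280
radius_6 = 60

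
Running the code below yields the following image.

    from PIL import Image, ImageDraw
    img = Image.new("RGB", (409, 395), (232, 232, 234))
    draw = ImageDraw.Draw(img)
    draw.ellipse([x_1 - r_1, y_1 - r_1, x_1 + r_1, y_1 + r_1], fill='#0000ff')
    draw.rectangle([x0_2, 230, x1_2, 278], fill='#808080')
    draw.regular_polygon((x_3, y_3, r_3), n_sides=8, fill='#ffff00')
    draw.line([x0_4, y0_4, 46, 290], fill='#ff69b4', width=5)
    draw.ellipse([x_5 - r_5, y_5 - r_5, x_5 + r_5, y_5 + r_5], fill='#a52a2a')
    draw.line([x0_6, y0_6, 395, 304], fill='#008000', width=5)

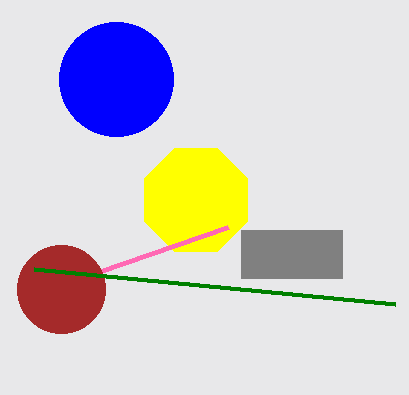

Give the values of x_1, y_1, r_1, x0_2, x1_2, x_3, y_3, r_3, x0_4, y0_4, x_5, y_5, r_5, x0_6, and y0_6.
x_1 = 116; y_1 = 79; r_1 = 57; x0_2 = 241; x1_2 = 342; x_3 = 196; y_3 = 200; r_3 = 56; x0_4 = 228; y0_4 = 227; x_5 = 61; y_5 = 289; r_5 = 44; x0_6 = 34; y0_6 = 269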